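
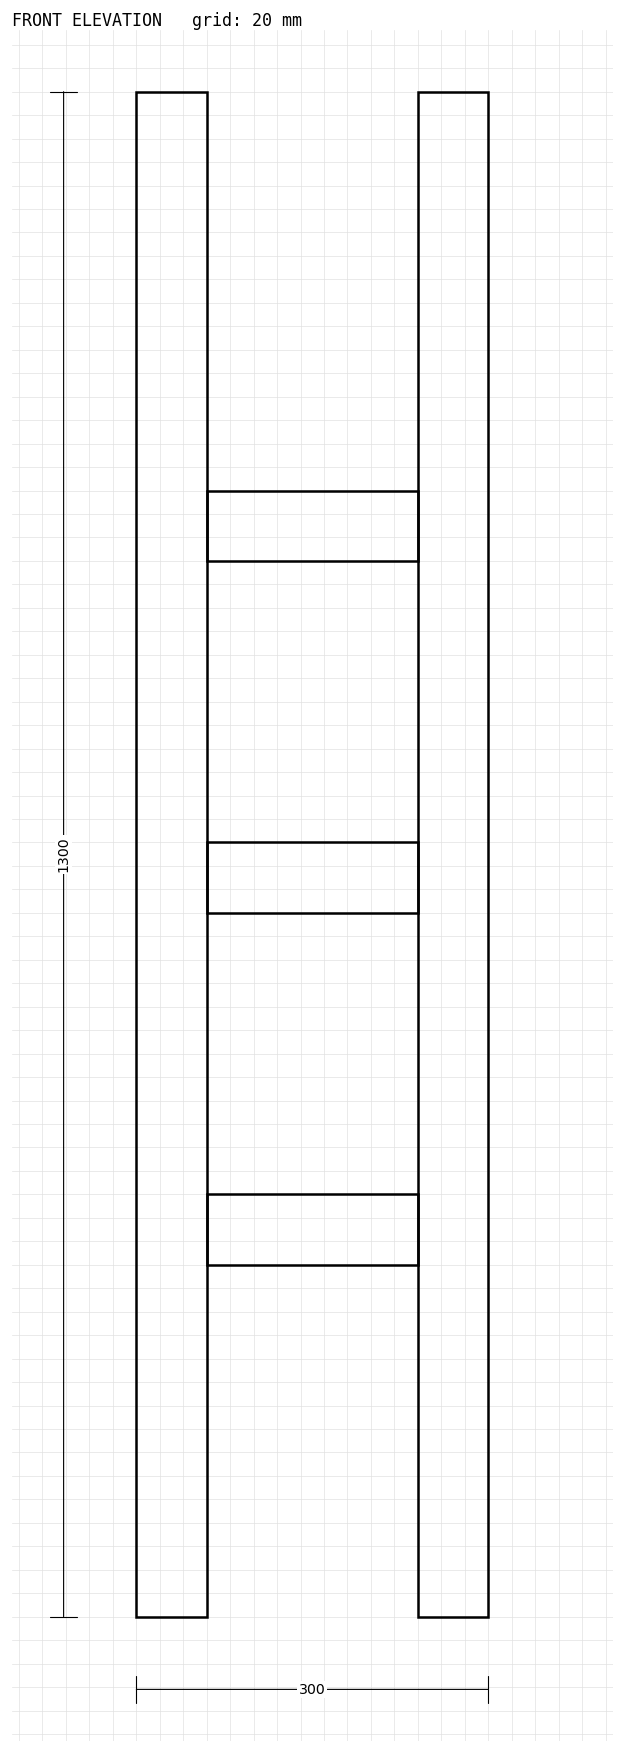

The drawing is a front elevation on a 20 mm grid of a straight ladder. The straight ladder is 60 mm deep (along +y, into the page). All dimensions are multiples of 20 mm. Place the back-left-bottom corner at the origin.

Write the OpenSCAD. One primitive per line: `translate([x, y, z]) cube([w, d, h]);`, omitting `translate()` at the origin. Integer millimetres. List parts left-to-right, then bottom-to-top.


cube([60, 60, 1300]);
translate([60, 0, 300]) cube([180, 60, 60]);
translate([60, 0, 600]) cube([180, 60, 60]);
translate([60, 0, 900]) cube([180, 60, 60]);
translate([240, 0, 0]) cube([60, 60, 1300]);


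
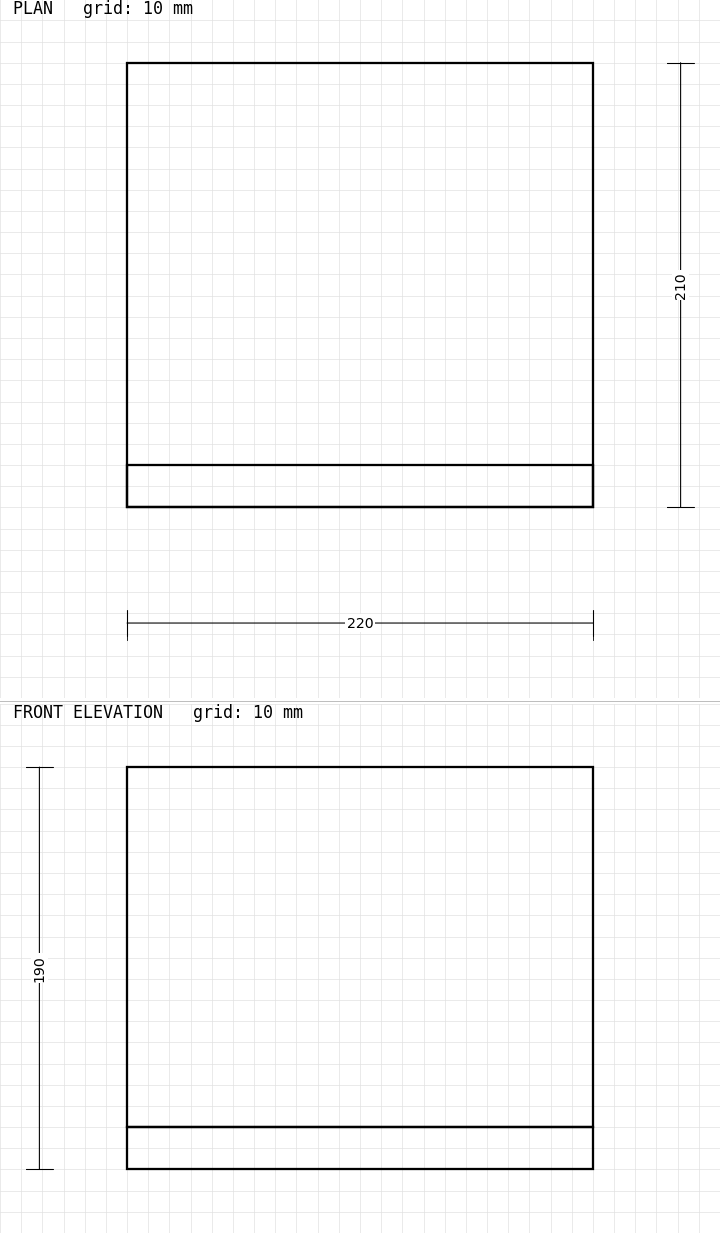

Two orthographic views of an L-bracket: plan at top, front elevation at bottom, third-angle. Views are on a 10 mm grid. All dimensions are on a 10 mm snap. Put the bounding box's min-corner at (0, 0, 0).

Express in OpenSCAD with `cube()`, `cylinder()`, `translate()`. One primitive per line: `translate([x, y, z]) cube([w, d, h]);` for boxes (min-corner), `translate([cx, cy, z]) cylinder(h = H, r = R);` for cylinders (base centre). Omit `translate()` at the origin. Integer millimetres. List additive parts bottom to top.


cube([220, 210, 20]);
translate([0, 0, 20]) cube([220, 20, 170]);


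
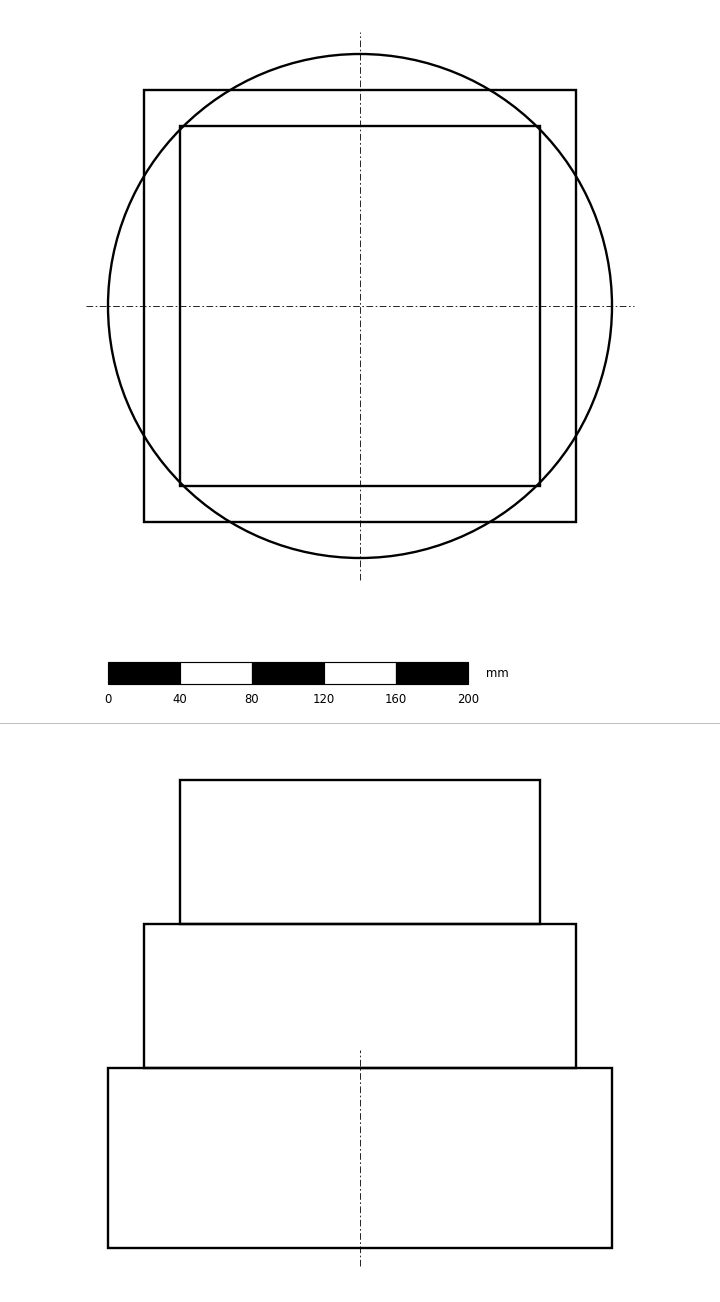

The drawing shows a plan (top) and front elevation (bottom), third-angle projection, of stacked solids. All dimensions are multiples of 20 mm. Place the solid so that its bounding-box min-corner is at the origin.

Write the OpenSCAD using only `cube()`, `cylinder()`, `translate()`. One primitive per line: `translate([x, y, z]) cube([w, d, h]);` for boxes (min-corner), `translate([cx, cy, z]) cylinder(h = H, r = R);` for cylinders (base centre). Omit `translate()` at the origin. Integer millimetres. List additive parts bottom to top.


translate([140, 140, 0]) cylinder(h = 100, r = 140);
translate([20, 20, 100]) cube([240, 240, 80]);
translate([40, 40, 180]) cube([200, 200, 80]);


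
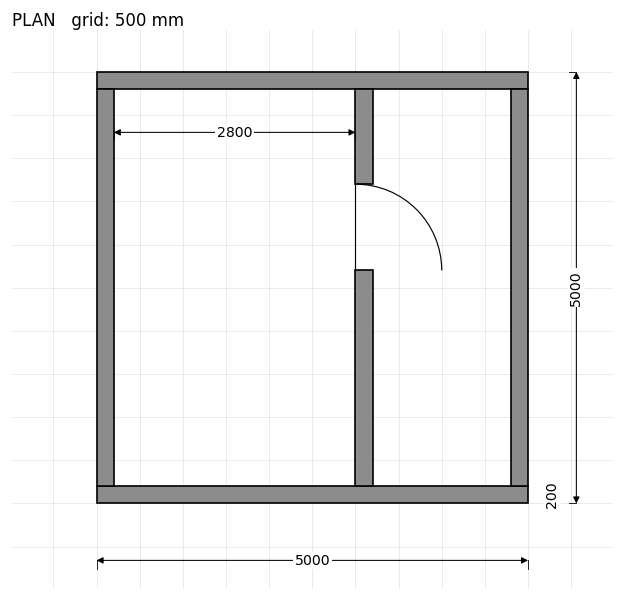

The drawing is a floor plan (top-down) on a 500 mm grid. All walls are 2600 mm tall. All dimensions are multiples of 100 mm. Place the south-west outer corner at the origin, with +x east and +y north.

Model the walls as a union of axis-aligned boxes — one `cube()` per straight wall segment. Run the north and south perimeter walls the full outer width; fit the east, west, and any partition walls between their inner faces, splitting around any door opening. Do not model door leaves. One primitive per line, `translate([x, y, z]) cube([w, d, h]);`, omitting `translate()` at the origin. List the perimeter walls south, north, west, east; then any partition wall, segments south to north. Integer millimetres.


cube([5000, 200, 2600]);
translate([0, 4800, 0]) cube([5000, 200, 2600]);
translate([0, 200, 0]) cube([200, 4600, 2600]);
translate([4800, 200, 0]) cube([200, 4600, 2600]);
translate([3000, 200, 0]) cube([200, 2500, 2600]);
translate([3000, 3700, 0]) cube([200, 1100, 2600]);


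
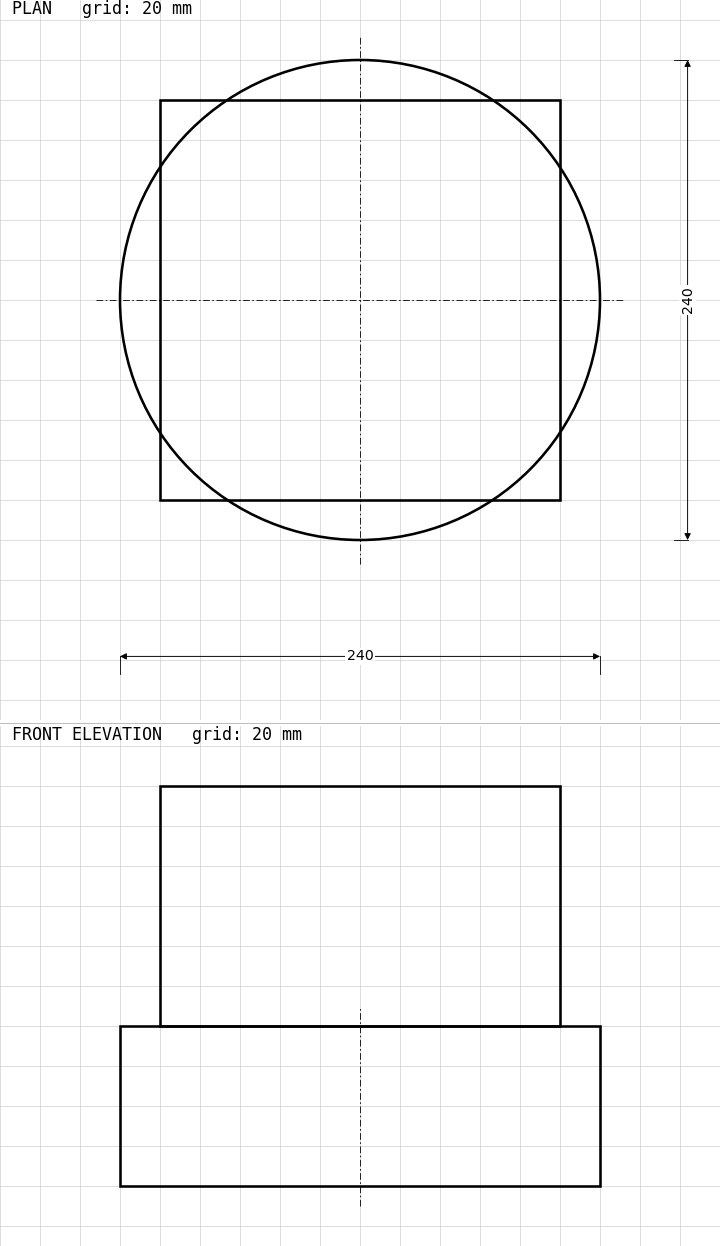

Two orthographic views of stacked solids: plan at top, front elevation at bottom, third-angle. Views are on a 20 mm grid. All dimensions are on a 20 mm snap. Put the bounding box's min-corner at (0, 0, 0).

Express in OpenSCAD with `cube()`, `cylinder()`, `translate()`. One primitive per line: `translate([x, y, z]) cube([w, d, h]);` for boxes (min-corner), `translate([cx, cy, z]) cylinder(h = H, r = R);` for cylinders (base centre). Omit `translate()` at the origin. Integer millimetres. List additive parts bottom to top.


translate([120, 120, 0]) cylinder(h = 80, r = 120);
translate([20, 20, 80]) cube([200, 200, 120]);


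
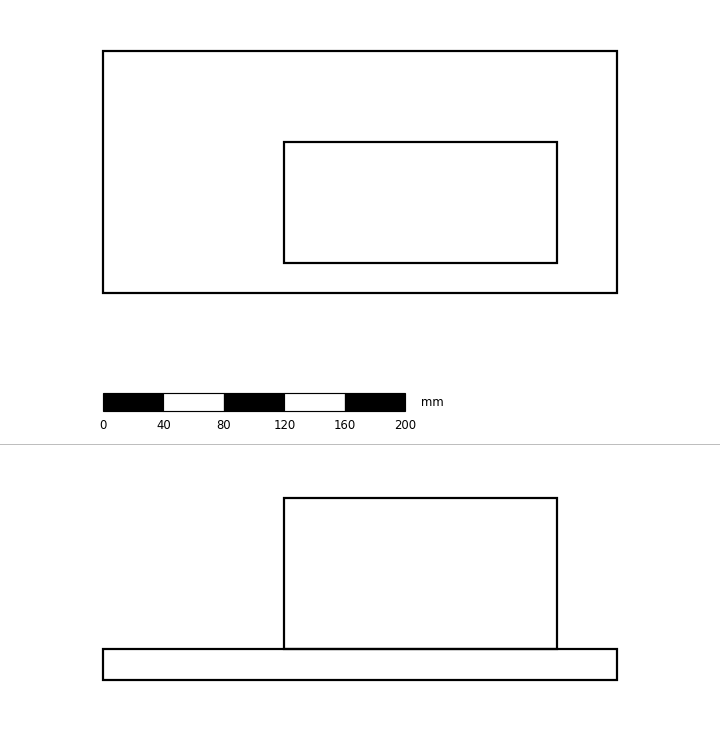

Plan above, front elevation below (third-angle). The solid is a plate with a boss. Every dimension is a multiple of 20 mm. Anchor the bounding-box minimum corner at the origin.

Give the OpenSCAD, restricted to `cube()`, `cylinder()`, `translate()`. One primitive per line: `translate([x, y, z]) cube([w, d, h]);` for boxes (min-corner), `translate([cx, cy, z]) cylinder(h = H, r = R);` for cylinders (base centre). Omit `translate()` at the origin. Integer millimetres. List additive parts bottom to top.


cube([340, 160, 20]);
translate([120, 20, 20]) cube([180, 80, 100]);


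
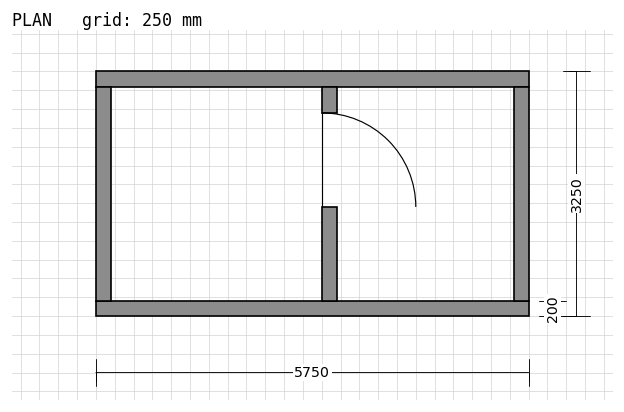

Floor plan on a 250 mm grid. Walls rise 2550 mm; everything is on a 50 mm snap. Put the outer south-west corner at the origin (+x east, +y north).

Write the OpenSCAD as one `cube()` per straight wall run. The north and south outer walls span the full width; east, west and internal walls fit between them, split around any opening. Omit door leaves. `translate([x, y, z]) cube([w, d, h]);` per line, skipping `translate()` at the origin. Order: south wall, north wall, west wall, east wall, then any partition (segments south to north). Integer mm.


cube([5750, 200, 2550]);
translate([0, 3050, 0]) cube([5750, 200, 2550]);
translate([0, 200, 0]) cube([200, 2850, 2550]);
translate([5550, 200, 0]) cube([200, 2850, 2550]);
translate([3000, 200, 0]) cube([200, 1250, 2550]);
translate([3000, 2700, 0]) cube([200, 350, 2550]);


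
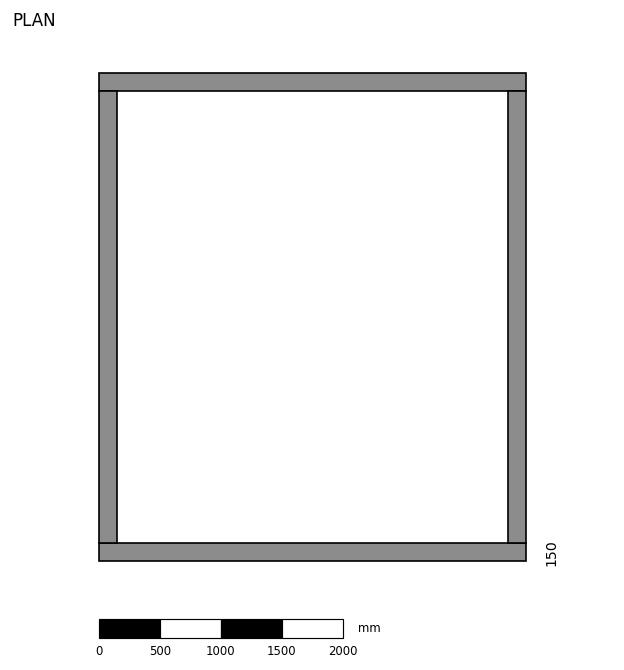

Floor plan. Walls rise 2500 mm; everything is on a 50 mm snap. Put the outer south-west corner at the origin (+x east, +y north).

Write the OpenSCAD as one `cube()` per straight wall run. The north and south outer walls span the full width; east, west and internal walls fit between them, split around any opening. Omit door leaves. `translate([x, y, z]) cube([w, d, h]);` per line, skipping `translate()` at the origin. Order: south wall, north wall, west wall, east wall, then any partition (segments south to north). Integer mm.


cube([3500, 150, 2500]);
translate([0, 3850, 0]) cube([3500, 150, 2500]);
translate([0, 150, 0]) cube([150, 3700, 2500]);
translate([3350, 150, 0]) cube([150, 3700, 2500]);


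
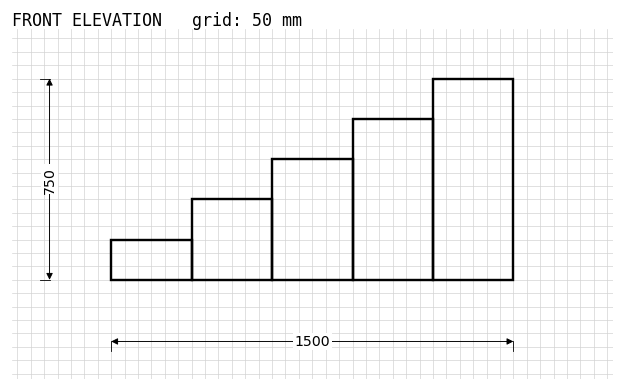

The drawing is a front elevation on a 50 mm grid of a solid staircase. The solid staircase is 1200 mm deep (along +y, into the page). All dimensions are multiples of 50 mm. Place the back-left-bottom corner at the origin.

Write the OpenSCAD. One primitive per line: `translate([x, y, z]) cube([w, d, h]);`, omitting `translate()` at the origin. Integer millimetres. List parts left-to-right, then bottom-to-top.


cube([300, 1200, 150]);
translate([300, 0, 0]) cube([300, 1200, 300]);
translate([600, 0, 0]) cube([300, 1200, 450]);
translate([900, 0, 0]) cube([300, 1200, 600]);
translate([1200, 0, 0]) cube([300, 1200, 750]);


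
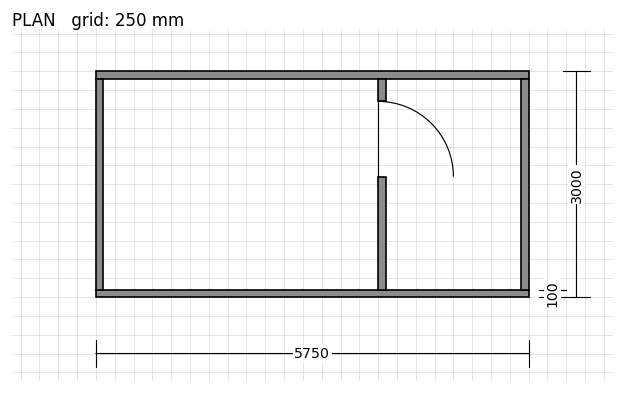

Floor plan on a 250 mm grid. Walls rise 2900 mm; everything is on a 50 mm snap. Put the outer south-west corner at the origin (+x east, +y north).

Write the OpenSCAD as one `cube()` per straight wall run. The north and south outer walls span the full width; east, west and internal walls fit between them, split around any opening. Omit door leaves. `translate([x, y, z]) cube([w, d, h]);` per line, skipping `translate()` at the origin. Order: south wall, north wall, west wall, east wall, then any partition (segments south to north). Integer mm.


cube([5750, 100, 2900]);
translate([0, 2900, 0]) cube([5750, 100, 2900]);
translate([0, 100, 0]) cube([100, 2800, 2900]);
translate([5650, 100, 0]) cube([100, 2800, 2900]);
translate([3750, 100, 0]) cube([100, 1500, 2900]);
translate([3750, 2600, 0]) cube([100, 300, 2900]);


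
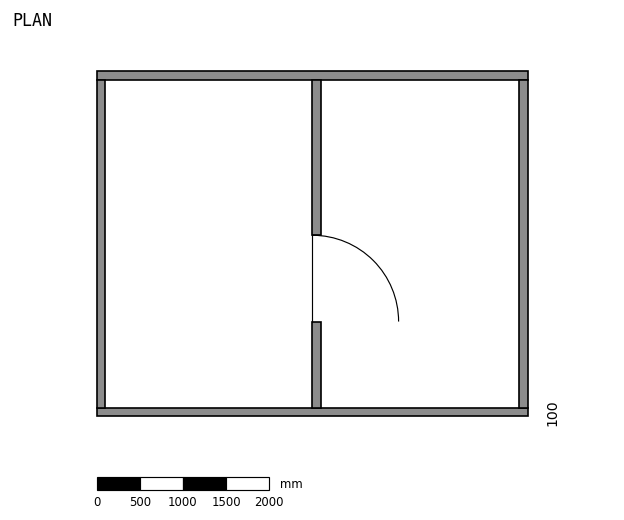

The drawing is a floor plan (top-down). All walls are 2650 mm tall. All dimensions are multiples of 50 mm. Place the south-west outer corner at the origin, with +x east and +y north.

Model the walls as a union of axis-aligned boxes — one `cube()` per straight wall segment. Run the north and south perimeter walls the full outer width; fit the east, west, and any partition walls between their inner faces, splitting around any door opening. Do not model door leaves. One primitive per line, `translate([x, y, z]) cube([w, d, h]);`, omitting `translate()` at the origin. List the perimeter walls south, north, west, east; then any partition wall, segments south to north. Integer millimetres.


cube([5000, 100, 2650]);
translate([0, 3900, 0]) cube([5000, 100, 2650]);
translate([0, 100, 0]) cube([100, 3800, 2650]);
translate([4900, 100, 0]) cube([100, 3800, 2650]);
translate([2500, 100, 0]) cube([100, 1000, 2650]);
translate([2500, 2100, 0]) cube([100, 1800, 2650]);


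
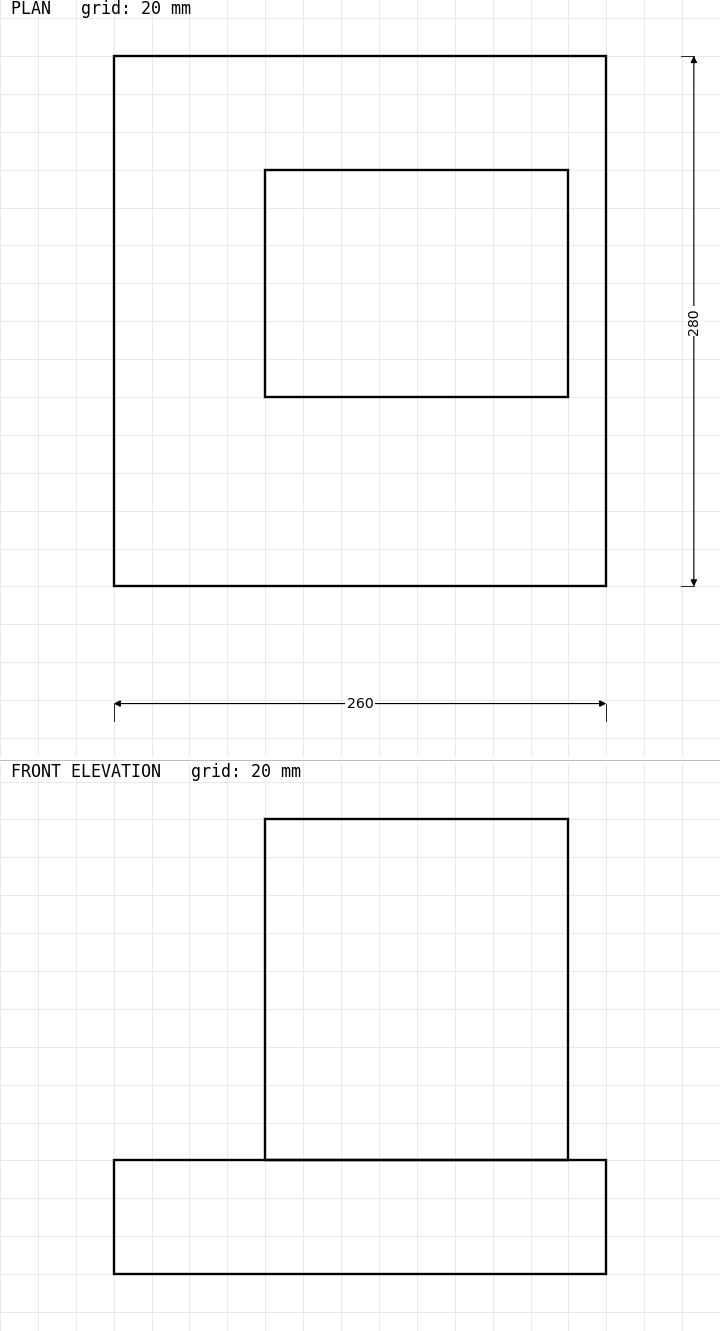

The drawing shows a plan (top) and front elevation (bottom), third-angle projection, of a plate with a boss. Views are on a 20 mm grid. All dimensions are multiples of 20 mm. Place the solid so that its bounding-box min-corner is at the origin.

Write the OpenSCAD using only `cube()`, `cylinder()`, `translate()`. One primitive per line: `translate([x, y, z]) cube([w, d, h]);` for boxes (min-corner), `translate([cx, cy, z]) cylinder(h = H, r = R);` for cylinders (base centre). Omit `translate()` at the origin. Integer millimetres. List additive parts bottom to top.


cube([260, 280, 60]);
translate([80, 100, 60]) cube([160, 120, 180]);


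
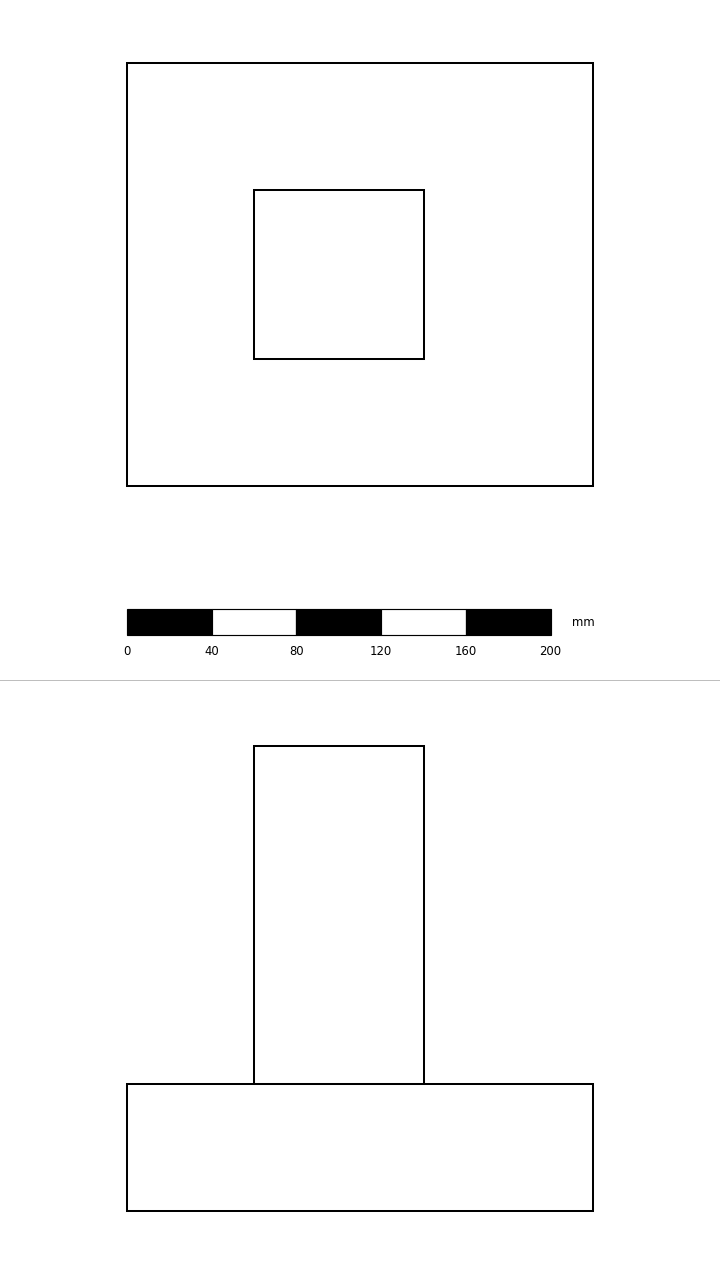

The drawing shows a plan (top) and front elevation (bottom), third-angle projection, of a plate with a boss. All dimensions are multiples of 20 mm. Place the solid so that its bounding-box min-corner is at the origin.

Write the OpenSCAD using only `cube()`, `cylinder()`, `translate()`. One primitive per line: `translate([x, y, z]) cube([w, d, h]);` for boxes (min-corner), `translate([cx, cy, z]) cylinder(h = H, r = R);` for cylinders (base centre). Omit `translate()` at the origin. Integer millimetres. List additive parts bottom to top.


cube([220, 200, 60]);
translate([60, 60, 60]) cube([80, 80, 160]);


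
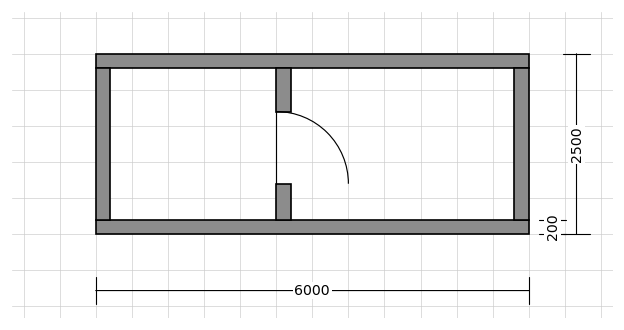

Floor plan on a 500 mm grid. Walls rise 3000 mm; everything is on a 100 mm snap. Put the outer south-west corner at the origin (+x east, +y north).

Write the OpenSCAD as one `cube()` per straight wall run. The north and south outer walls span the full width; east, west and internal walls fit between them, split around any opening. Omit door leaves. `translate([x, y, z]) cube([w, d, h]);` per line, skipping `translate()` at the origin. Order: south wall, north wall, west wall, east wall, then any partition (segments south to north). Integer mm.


cube([6000, 200, 3000]);
translate([0, 2300, 0]) cube([6000, 200, 3000]);
translate([0, 200, 0]) cube([200, 2100, 3000]);
translate([5800, 200, 0]) cube([200, 2100, 3000]);
translate([2500, 200, 0]) cube([200, 500, 3000]);
translate([2500, 1700, 0]) cube([200, 600, 3000]);


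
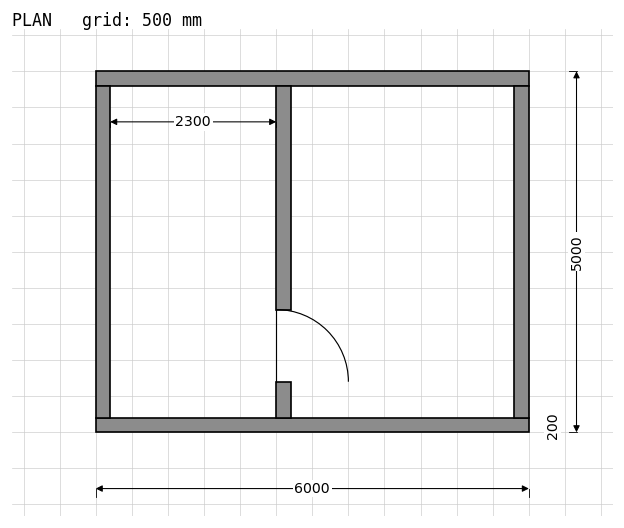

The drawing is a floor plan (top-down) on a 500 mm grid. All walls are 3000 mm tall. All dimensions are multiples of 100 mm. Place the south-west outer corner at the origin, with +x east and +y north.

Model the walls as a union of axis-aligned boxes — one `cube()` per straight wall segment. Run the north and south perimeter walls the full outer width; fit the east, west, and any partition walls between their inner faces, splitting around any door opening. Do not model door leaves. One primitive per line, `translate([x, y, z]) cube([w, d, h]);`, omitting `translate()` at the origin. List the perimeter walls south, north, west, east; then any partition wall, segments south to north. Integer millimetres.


cube([6000, 200, 3000]);
translate([0, 4800, 0]) cube([6000, 200, 3000]);
translate([0, 200, 0]) cube([200, 4600, 3000]);
translate([5800, 200, 0]) cube([200, 4600, 3000]);
translate([2500, 200, 0]) cube([200, 500, 3000]);
translate([2500, 1700, 0]) cube([200, 3100, 3000]);


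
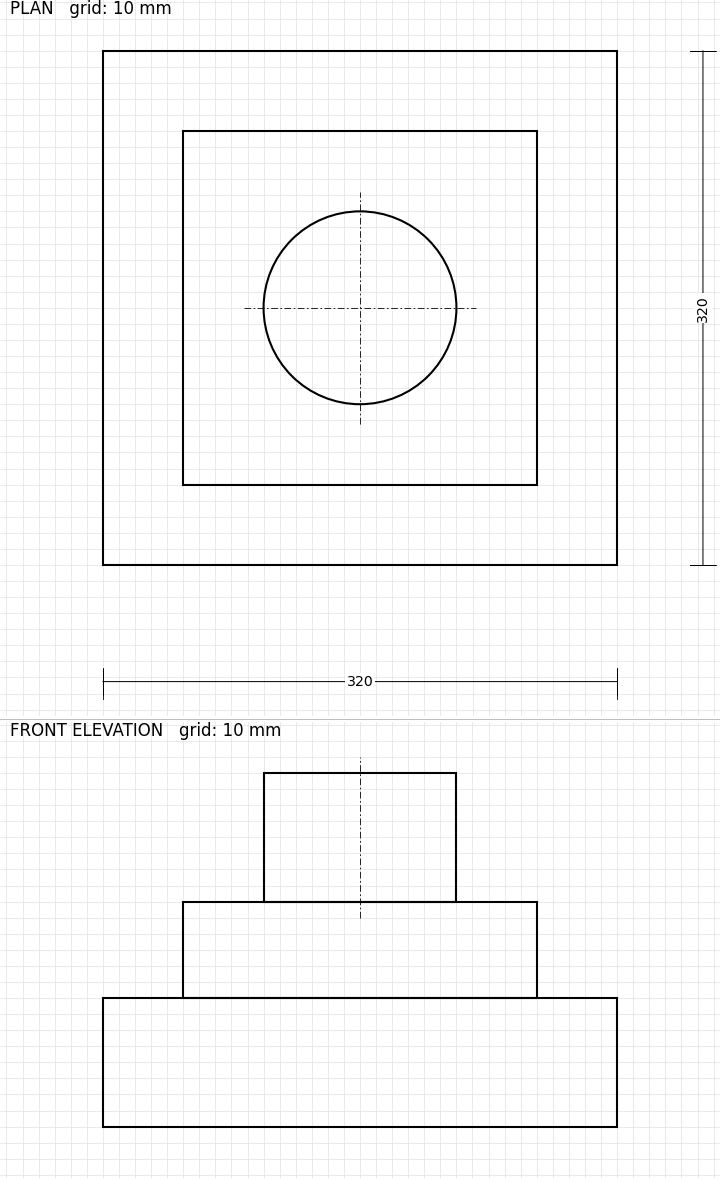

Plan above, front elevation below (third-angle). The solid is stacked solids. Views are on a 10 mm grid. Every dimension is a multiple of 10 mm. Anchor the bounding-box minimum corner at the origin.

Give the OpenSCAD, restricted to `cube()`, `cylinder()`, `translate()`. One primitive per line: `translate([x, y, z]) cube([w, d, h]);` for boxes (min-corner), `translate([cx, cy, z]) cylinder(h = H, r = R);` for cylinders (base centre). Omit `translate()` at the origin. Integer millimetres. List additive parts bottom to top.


cube([320, 320, 80]);
translate([50, 50, 80]) cube([220, 220, 60]);
translate([160, 160, 140]) cylinder(h = 80, r = 60);


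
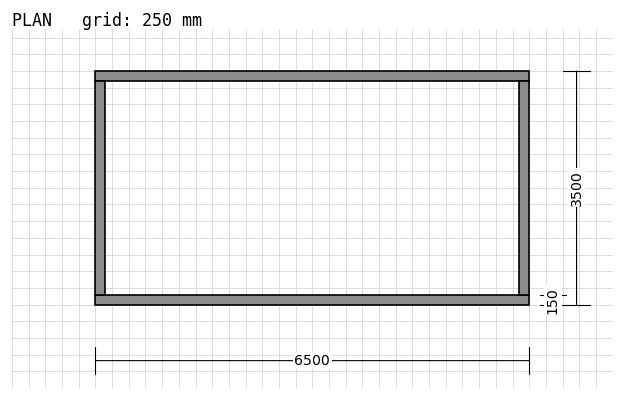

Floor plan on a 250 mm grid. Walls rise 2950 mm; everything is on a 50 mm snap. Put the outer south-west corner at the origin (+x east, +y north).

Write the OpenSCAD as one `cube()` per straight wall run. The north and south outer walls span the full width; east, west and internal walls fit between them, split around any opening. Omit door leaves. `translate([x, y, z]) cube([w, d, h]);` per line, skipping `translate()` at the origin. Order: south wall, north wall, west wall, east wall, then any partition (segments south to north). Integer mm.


cube([6500, 150, 2950]);
translate([0, 3350, 0]) cube([6500, 150, 2950]);
translate([0, 150, 0]) cube([150, 3200, 2950]);
translate([6350, 150, 0]) cube([150, 3200, 2950]);


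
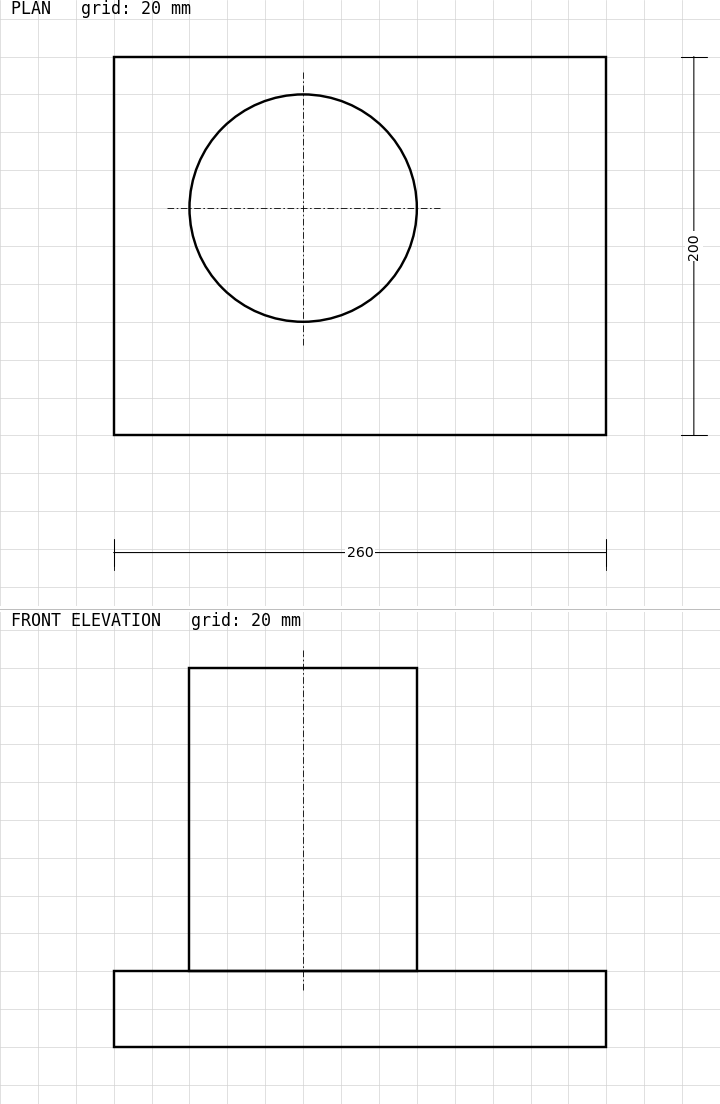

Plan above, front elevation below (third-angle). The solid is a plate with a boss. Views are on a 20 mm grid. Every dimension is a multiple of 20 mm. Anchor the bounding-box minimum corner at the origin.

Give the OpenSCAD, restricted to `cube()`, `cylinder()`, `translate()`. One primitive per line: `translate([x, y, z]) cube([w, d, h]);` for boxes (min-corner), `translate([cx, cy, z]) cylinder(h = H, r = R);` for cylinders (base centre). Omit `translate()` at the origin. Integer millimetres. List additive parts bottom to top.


cube([260, 200, 40]);
translate([100, 120, 40]) cylinder(h = 160, r = 60);


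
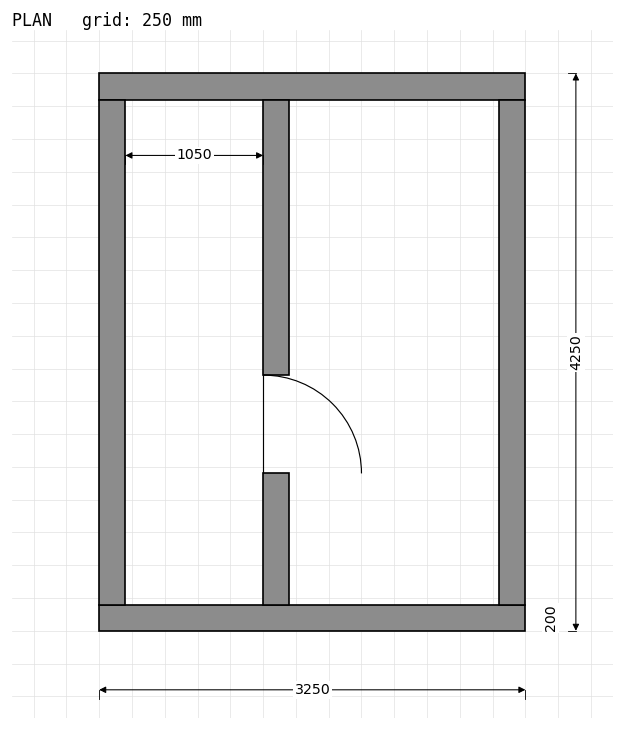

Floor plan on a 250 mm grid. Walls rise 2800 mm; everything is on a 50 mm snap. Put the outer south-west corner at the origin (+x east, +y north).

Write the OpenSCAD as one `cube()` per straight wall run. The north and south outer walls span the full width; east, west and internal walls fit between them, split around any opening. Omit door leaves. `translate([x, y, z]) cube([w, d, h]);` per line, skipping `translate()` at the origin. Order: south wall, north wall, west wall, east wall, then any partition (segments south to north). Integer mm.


cube([3250, 200, 2800]);
translate([0, 4050, 0]) cube([3250, 200, 2800]);
translate([0, 200, 0]) cube([200, 3850, 2800]);
translate([3050, 200, 0]) cube([200, 3850, 2800]);
translate([1250, 200, 0]) cube([200, 1000, 2800]);
translate([1250, 1950, 0]) cube([200, 2100, 2800]);


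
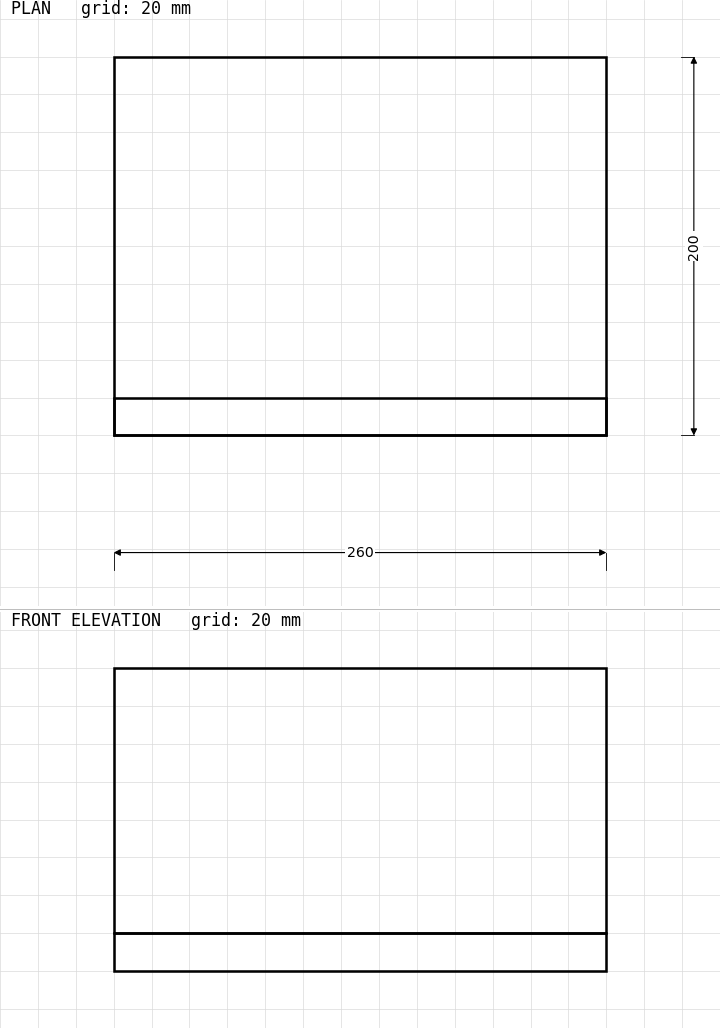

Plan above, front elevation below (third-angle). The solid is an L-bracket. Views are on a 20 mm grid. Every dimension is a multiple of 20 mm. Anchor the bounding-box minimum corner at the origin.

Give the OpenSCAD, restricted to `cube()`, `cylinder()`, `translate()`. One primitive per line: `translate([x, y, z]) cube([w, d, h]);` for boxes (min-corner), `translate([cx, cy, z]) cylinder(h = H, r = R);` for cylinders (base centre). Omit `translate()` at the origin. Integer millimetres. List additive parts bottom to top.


cube([260, 200, 20]);
translate([0, 0, 20]) cube([260, 20, 140]);


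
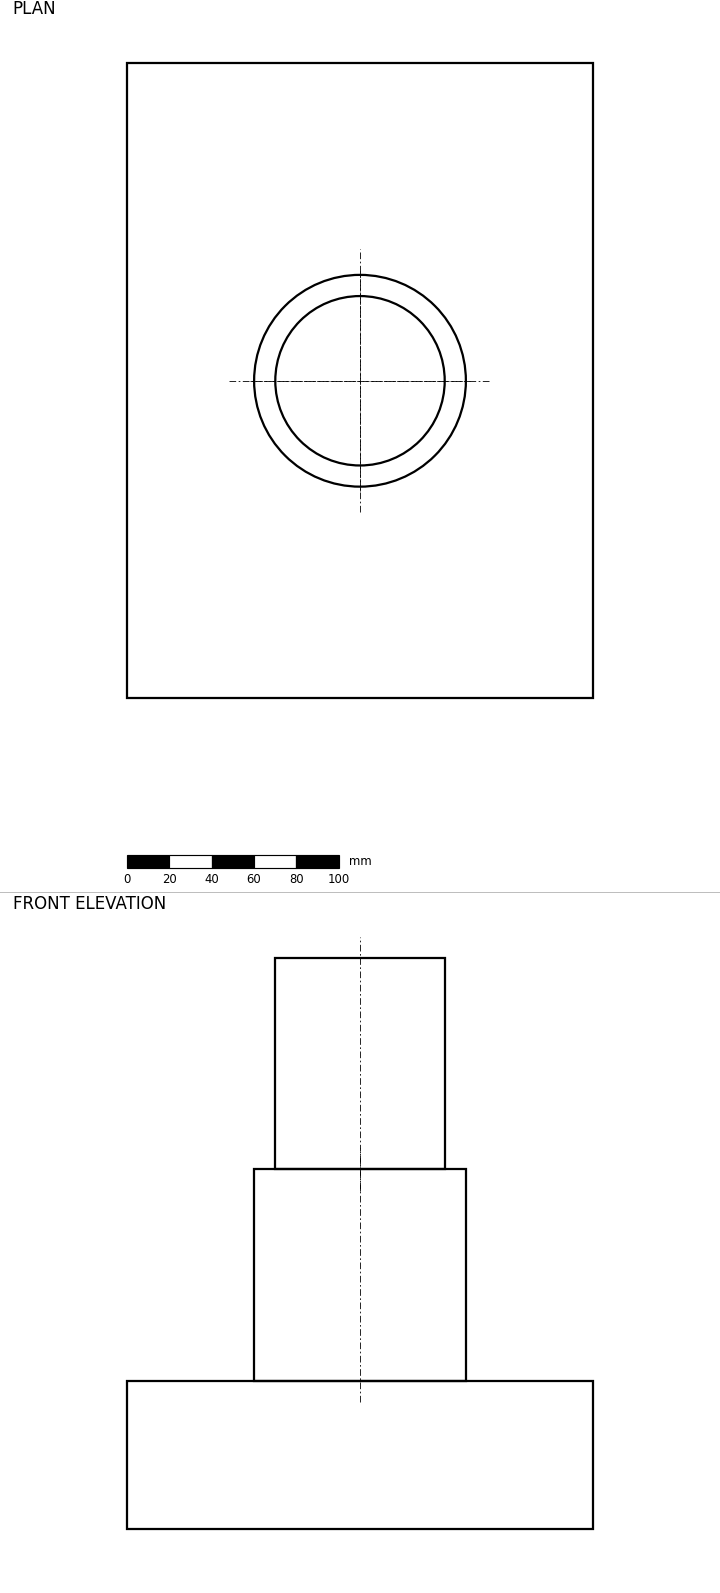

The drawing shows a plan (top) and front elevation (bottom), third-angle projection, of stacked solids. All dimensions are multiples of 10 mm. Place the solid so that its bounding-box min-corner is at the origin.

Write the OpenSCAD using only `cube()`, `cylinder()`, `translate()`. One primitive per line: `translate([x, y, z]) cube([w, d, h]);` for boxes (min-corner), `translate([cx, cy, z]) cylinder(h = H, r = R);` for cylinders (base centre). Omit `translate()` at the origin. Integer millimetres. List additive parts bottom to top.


cube([220, 300, 70]);
translate([110, 150, 70]) cylinder(h = 100, r = 50);
translate([110, 150, 170]) cylinder(h = 100, r = 40);


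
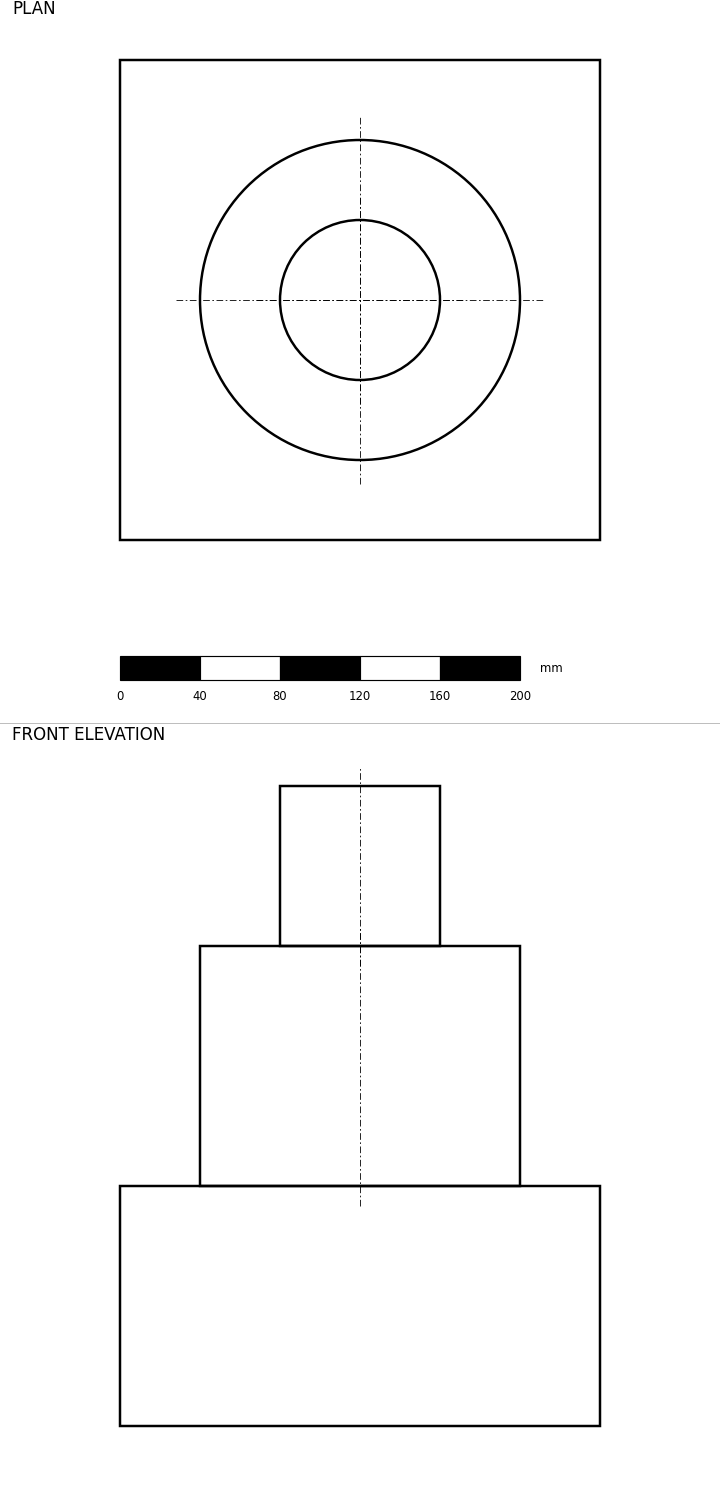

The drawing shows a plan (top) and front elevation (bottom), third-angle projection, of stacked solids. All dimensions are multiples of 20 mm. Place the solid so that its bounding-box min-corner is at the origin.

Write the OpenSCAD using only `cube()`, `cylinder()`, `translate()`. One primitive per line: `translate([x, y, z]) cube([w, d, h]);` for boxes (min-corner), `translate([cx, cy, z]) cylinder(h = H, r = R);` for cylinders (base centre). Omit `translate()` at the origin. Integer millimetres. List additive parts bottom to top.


cube([240, 240, 120]);
translate([120, 120, 120]) cylinder(h = 120, r = 80);
translate([120, 120, 240]) cylinder(h = 80, r = 40);


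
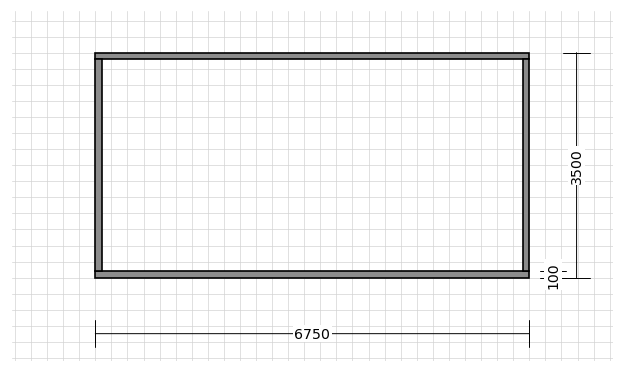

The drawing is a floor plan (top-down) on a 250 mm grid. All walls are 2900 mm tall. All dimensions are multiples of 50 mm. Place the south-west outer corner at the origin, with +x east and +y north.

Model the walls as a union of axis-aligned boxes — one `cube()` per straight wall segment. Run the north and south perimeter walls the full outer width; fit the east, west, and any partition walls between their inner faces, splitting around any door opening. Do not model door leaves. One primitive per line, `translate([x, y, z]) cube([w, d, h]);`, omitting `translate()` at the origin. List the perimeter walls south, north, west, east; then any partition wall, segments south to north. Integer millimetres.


cube([6750, 100, 2900]);
translate([0, 3400, 0]) cube([6750, 100, 2900]);
translate([0, 100, 0]) cube([100, 3300, 2900]);
translate([6650, 100, 0]) cube([100, 3300, 2900]);


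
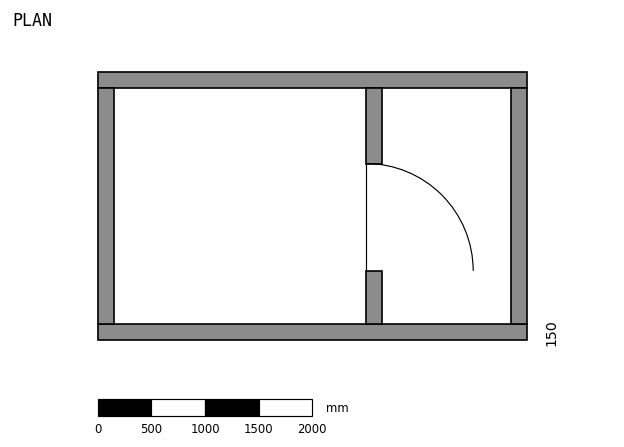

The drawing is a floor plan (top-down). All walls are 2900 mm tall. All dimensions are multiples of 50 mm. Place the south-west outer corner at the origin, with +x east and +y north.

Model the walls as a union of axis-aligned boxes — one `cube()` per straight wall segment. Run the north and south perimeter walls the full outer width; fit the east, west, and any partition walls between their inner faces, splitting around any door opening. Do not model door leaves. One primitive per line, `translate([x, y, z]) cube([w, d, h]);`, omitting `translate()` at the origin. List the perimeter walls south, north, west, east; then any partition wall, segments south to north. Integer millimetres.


cube([4000, 150, 2900]);
translate([0, 2350, 0]) cube([4000, 150, 2900]);
translate([0, 150, 0]) cube([150, 2200, 2900]);
translate([3850, 150, 0]) cube([150, 2200, 2900]);
translate([2500, 150, 0]) cube([150, 500, 2900]);
translate([2500, 1650, 0]) cube([150, 700, 2900]);


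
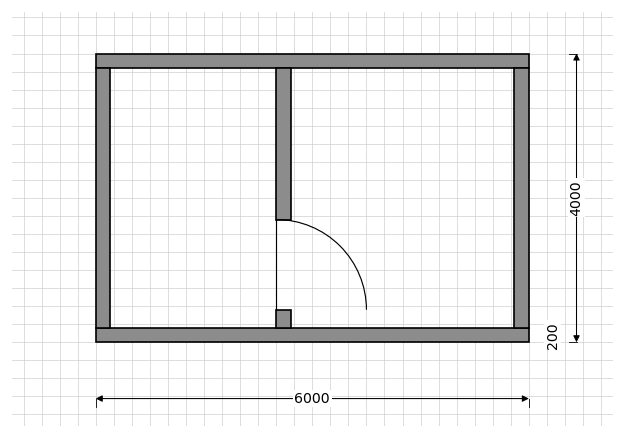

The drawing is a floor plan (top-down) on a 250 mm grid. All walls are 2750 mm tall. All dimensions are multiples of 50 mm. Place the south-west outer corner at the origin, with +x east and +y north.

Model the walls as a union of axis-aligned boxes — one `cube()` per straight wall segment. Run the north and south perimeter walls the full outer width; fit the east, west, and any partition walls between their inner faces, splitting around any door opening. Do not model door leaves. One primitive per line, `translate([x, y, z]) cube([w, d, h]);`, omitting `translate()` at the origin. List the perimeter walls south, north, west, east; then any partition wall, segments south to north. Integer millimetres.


cube([6000, 200, 2750]);
translate([0, 3800, 0]) cube([6000, 200, 2750]);
translate([0, 200, 0]) cube([200, 3600, 2750]);
translate([5800, 200, 0]) cube([200, 3600, 2750]);
translate([2500, 200, 0]) cube([200, 250, 2750]);
translate([2500, 1700, 0]) cube([200, 2100, 2750]);


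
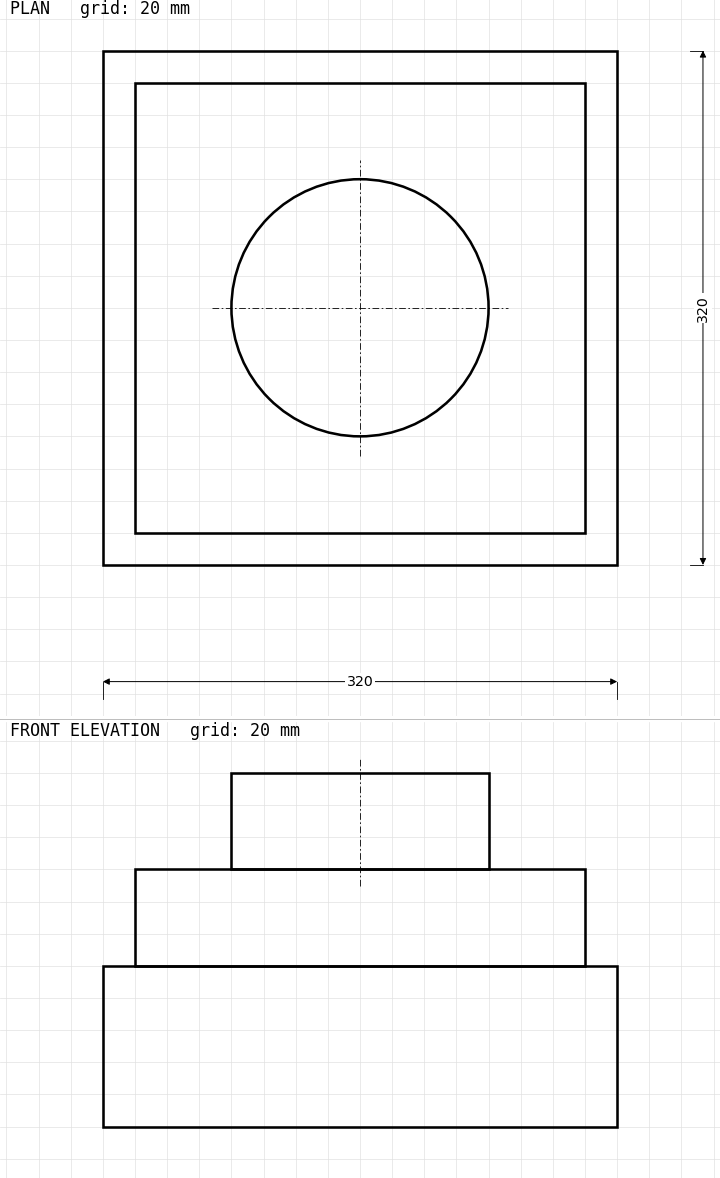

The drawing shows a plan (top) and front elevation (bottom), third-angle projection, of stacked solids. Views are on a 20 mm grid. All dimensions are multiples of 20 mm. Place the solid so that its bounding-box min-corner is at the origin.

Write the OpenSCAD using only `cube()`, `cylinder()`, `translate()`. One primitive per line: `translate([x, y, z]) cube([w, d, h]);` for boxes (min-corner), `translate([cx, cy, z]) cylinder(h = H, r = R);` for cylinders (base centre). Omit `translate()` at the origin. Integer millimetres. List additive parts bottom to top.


cube([320, 320, 100]);
translate([20, 20, 100]) cube([280, 280, 60]);
translate([160, 160, 160]) cylinder(h = 60, r = 80);


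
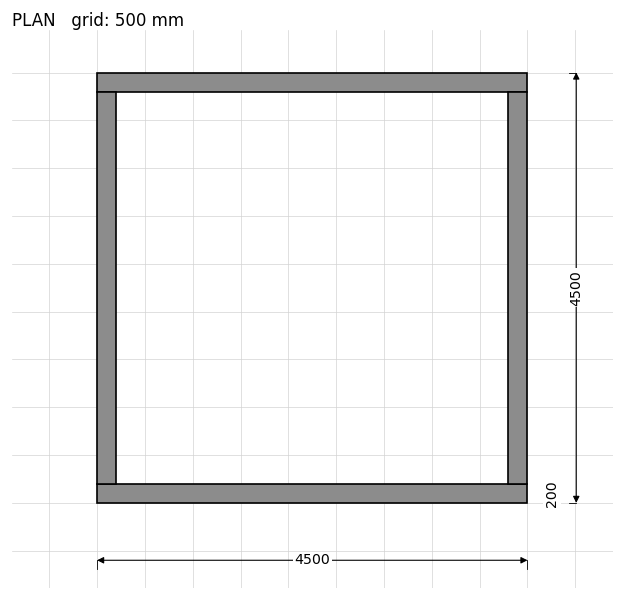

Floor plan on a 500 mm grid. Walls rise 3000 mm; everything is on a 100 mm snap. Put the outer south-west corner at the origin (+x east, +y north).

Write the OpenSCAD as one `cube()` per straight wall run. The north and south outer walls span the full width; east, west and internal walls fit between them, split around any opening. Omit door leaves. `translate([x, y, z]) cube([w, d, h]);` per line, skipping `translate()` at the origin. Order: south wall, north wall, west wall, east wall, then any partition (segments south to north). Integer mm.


cube([4500, 200, 3000]);
translate([0, 4300, 0]) cube([4500, 200, 3000]);
translate([0, 200, 0]) cube([200, 4100, 3000]);
translate([4300, 200, 0]) cube([200, 4100, 3000]);


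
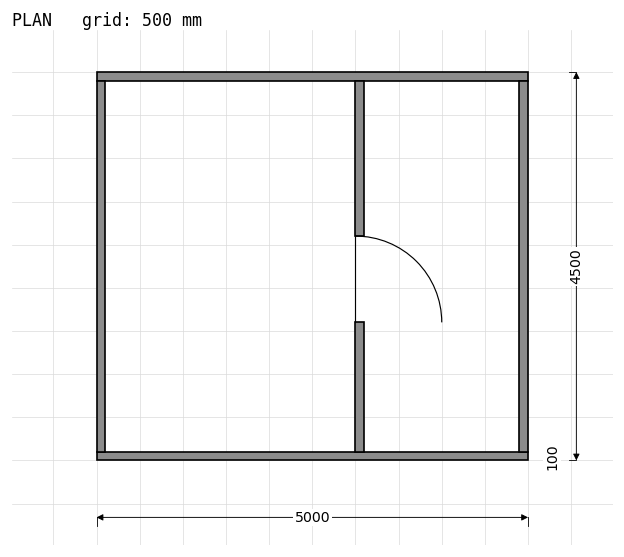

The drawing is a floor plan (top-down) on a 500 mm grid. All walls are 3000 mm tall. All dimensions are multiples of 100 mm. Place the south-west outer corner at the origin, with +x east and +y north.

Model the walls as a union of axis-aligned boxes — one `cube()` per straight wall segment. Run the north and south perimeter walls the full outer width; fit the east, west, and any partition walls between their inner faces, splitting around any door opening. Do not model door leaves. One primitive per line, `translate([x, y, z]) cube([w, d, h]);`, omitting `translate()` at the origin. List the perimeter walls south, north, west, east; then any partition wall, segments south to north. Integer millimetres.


cube([5000, 100, 3000]);
translate([0, 4400, 0]) cube([5000, 100, 3000]);
translate([0, 100, 0]) cube([100, 4300, 3000]);
translate([4900, 100, 0]) cube([100, 4300, 3000]);
translate([3000, 100, 0]) cube([100, 1500, 3000]);
translate([3000, 2600, 0]) cube([100, 1800, 3000]);


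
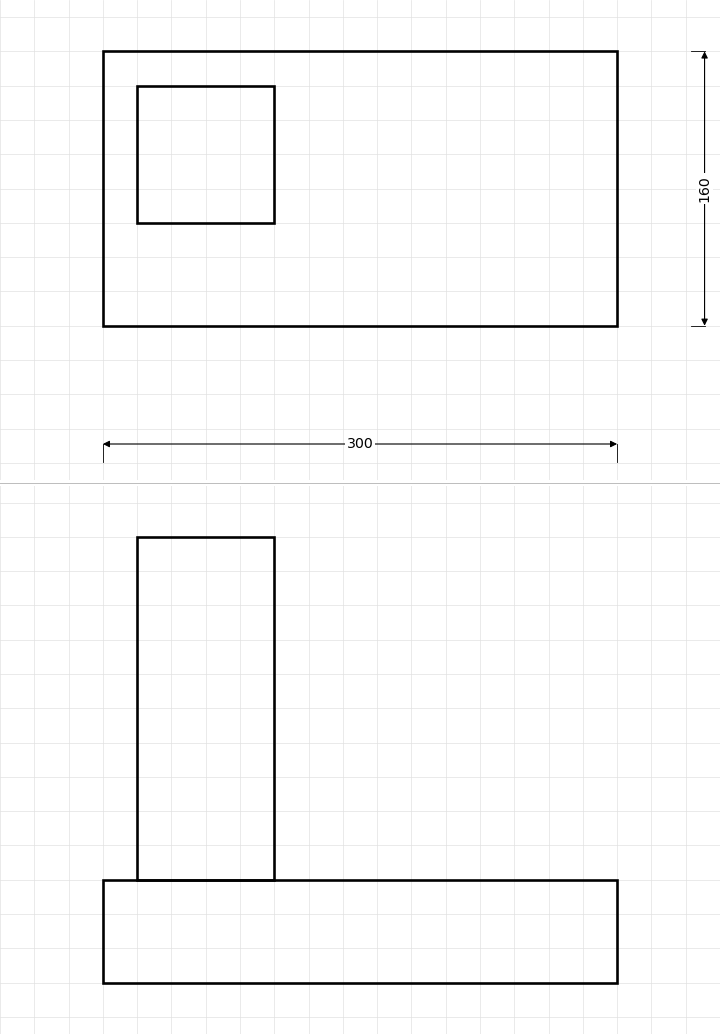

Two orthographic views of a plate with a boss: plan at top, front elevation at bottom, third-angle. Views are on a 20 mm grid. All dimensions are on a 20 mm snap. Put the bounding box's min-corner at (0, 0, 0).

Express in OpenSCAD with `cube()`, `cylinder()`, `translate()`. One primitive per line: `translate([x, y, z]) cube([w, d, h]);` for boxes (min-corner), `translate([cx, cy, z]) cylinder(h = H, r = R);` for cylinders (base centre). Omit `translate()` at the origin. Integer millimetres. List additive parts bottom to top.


cube([300, 160, 60]);
translate([20, 60, 60]) cube([80, 80, 200]);


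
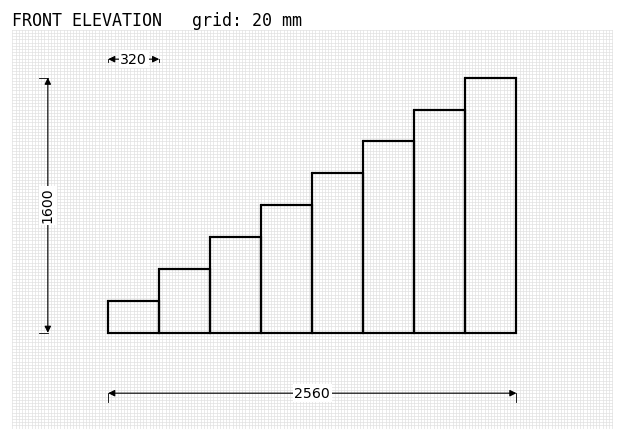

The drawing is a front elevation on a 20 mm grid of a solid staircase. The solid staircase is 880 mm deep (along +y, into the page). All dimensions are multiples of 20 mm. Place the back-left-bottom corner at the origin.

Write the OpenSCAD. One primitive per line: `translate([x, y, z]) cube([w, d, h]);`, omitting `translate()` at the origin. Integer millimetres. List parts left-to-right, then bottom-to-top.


cube([320, 880, 200]);
translate([320, 0, 0]) cube([320, 880, 400]);
translate([640, 0, 0]) cube([320, 880, 600]);
translate([960, 0, 0]) cube([320, 880, 800]);
translate([1280, 0, 0]) cube([320, 880, 1000]);
translate([1600, 0, 0]) cube([320, 880, 1200]);
translate([1920, 0, 0]) cube([320, 880, 1400]);
translate([2240, 0, 0]) cube([320, 880, 1600]);


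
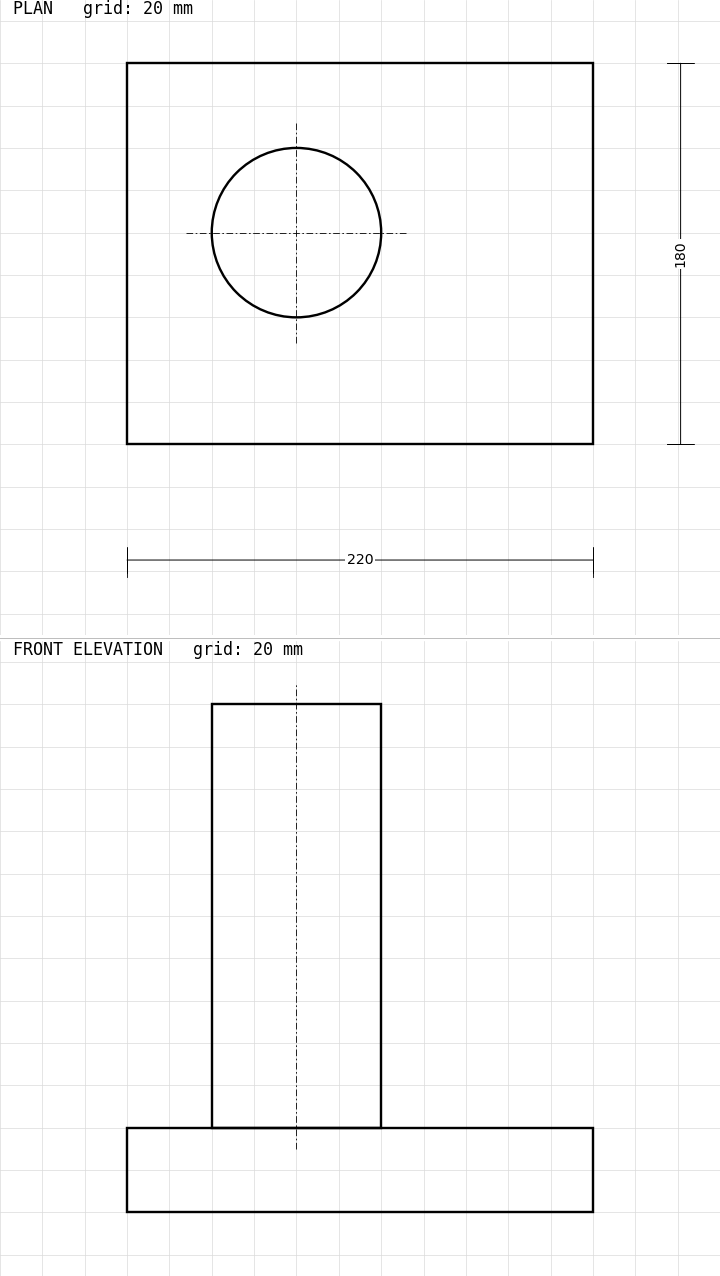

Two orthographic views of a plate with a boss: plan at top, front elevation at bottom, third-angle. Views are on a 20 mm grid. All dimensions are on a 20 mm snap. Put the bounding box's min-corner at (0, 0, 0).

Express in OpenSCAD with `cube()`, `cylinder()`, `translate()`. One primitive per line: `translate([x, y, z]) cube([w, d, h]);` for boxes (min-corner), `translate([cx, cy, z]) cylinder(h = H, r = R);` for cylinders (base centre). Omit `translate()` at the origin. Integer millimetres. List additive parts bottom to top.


cube([220, 180, 40]);
translate([80, 100, 40]) cylinder(h = 200, r = 40);


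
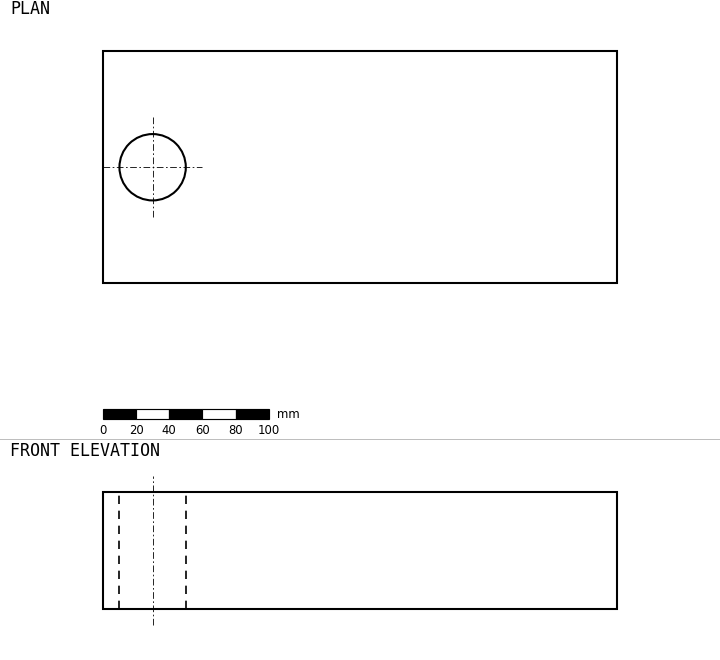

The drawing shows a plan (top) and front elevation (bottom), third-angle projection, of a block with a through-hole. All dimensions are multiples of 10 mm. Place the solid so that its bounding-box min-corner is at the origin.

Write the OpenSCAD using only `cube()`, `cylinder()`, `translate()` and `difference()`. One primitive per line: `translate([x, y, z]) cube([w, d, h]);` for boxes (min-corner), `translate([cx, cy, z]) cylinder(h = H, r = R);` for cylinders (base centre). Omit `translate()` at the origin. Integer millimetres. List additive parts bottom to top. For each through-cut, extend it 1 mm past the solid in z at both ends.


difference() {
  cube([310, 140, 70]);
  translate([30, 70, -1]) cylinder(h = 72, r = 20);
}


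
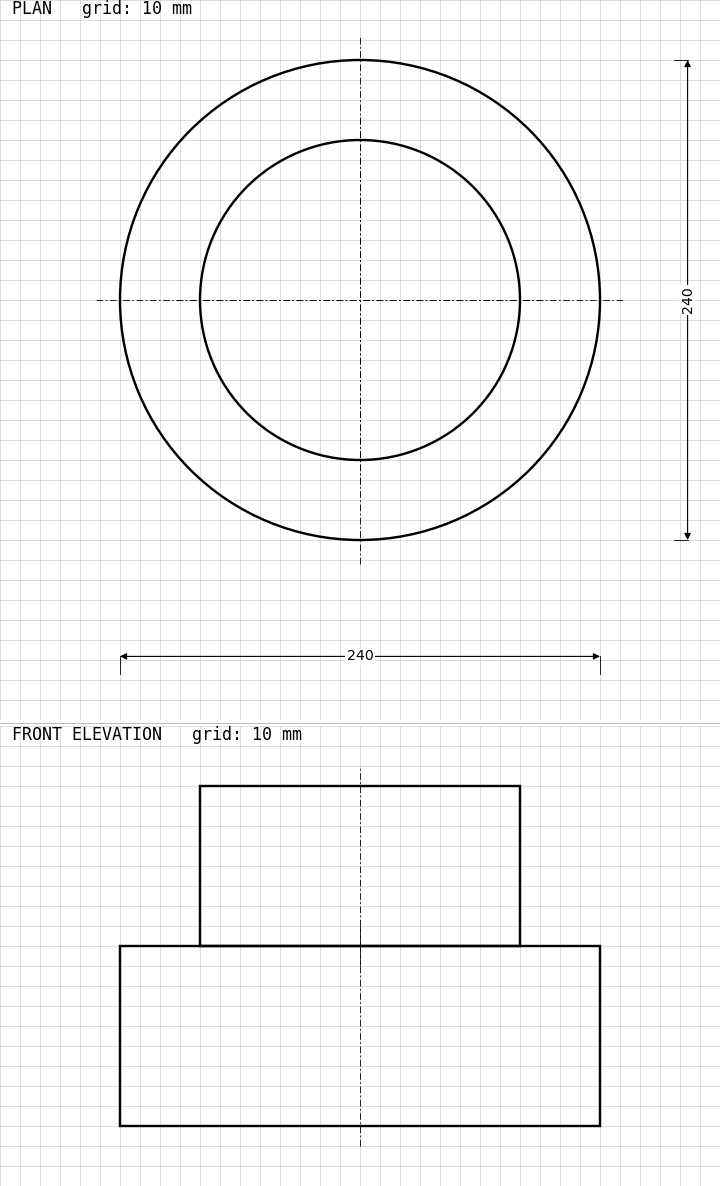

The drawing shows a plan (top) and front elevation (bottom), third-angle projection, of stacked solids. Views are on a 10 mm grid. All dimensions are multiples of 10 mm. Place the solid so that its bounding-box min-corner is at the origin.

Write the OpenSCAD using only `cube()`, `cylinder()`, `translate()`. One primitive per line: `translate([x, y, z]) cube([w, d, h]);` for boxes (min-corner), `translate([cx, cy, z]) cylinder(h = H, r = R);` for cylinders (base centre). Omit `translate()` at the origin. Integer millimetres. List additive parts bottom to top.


translate([120, 120, 0]) cylinder(h = 90, r = 120);
translate([120, 120, 90]) cylinder(h = 80, r = 80);


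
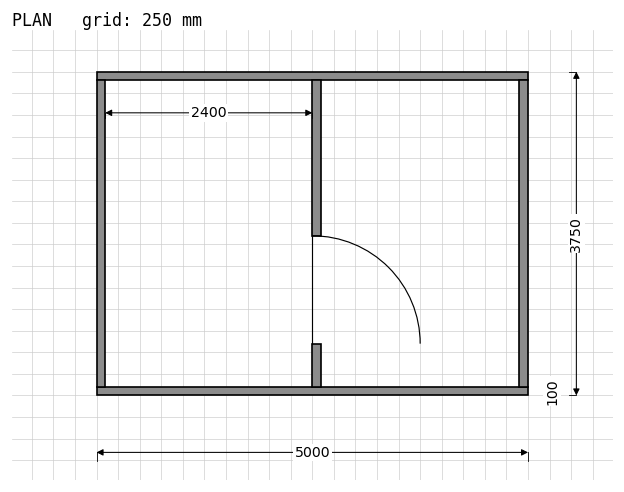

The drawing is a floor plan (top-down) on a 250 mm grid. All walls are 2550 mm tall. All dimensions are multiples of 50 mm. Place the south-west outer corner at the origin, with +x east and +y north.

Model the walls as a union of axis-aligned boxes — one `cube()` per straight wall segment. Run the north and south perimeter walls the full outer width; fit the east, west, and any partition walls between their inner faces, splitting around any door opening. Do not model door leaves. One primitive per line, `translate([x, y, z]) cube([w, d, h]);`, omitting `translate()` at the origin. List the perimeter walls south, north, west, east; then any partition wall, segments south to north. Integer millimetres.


cube([5000, 100, 2550]);
translate([0, 3650, 0]) cube([5000, 100, 2550]);
translate([0, 100, 0]) cube([100, 3550, 2550]);
translate([4900, 100, 0]) cube([100, 3550, 2550]);
translate([2500, 100, 0]) cube([100, 500, 2550]);
translate([2500, 1850, 0]) cube([100, 1800, 2550]);


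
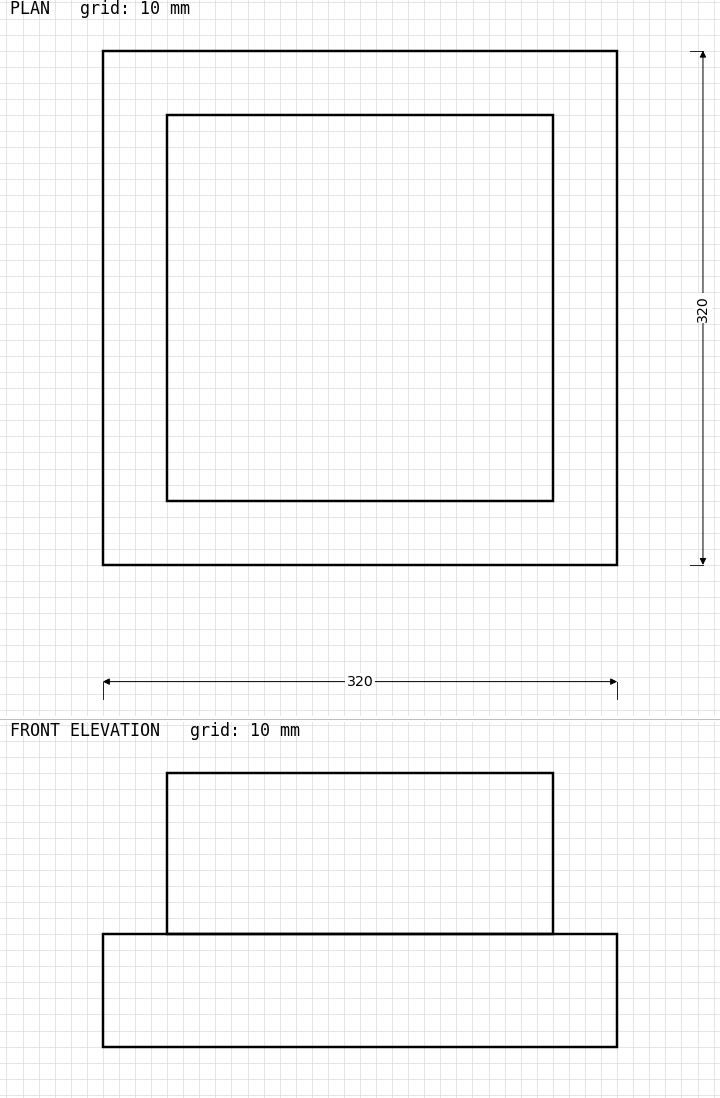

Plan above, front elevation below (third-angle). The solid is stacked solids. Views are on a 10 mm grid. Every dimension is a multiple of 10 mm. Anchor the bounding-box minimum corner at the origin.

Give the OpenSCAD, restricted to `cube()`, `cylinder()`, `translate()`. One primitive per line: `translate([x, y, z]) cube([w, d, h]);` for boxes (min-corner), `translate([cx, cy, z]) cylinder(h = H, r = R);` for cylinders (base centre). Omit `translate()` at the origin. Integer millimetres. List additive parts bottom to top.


cube([320, 320, 70]);
translate([40, 40, 70]) cube([240, 240, 100]);


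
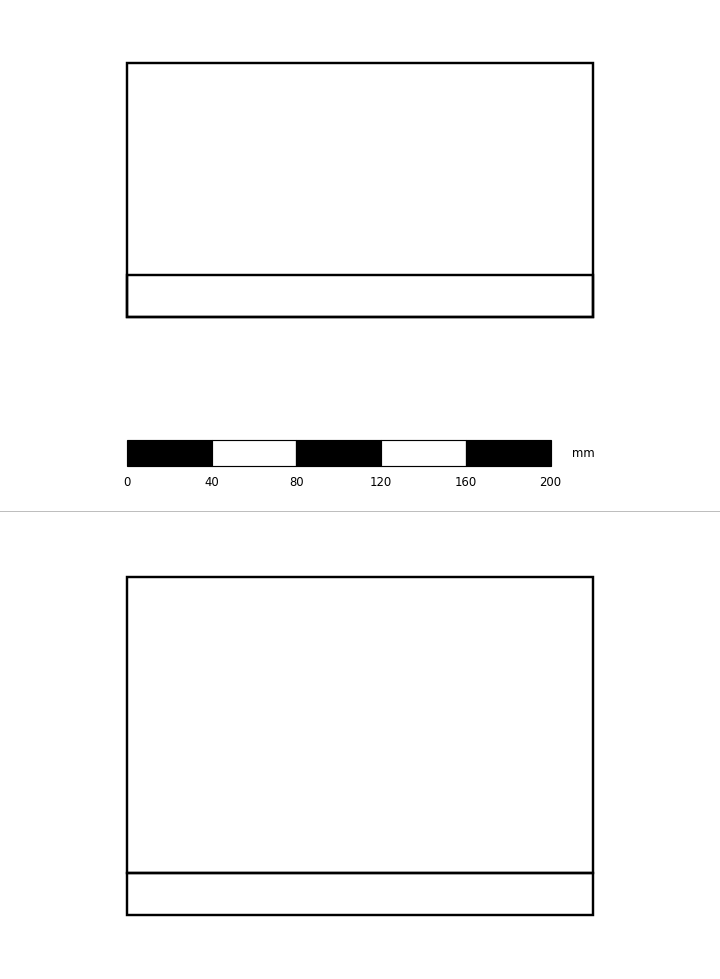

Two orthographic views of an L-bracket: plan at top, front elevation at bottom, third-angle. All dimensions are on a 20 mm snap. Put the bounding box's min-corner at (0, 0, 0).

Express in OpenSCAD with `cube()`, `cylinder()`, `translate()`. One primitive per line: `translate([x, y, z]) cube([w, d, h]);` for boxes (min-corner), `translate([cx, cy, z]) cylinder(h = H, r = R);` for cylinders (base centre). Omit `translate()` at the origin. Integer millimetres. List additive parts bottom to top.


cube([220, 120, 20]);
translate([0, 0, 20]) cube([220, 20, 140]);


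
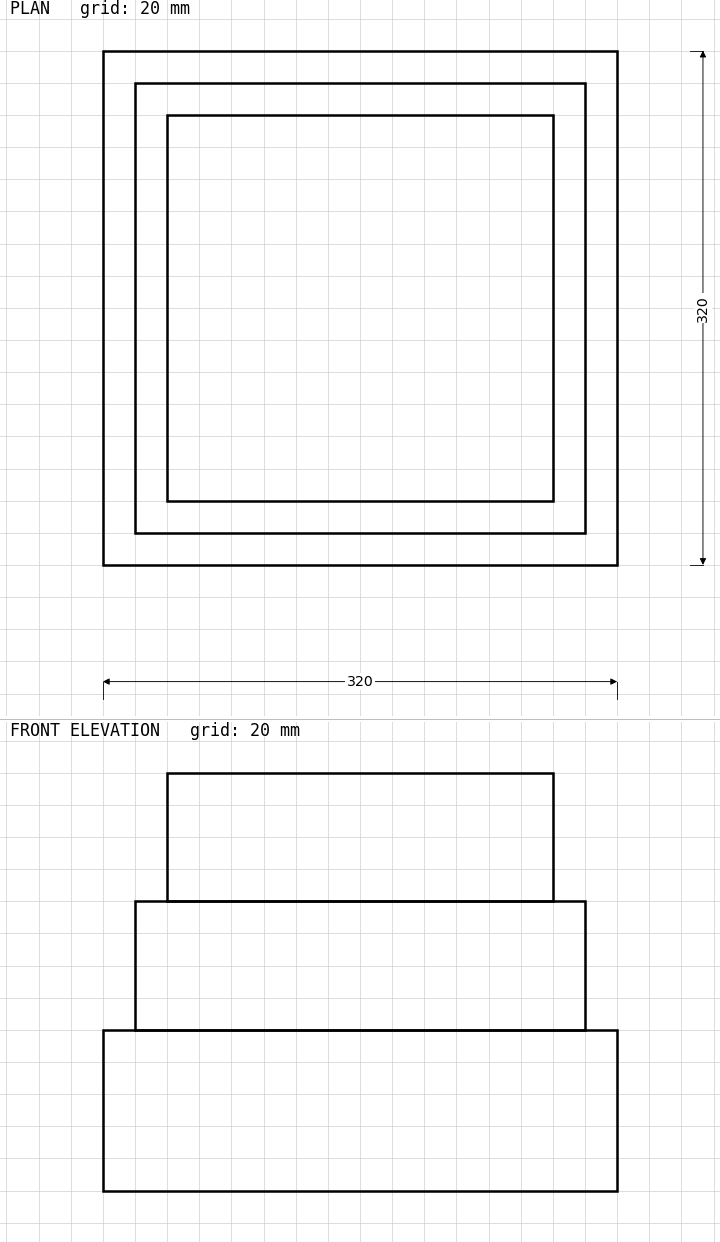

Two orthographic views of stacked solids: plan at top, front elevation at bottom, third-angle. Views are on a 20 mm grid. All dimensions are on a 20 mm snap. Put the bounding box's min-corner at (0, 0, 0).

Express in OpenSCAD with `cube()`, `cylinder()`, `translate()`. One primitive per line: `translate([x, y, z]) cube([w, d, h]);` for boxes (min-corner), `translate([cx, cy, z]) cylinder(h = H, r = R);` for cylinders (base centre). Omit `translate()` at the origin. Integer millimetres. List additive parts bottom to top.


cube([320, 320, 100]);
translate([20, 20, 100]) cube([280, 280, 80]);
translate([40, 40, 180]) cube([240, 240, 80]);
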